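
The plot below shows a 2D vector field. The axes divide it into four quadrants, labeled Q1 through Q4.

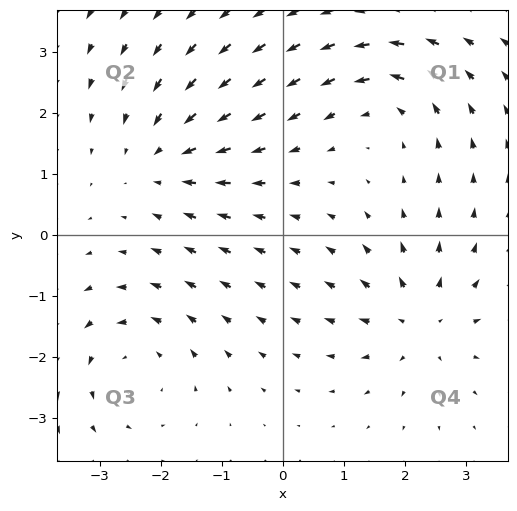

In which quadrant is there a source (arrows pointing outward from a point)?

The source sits at approximately (2.2, -1.4), which lies in quadrant Q4. The divergence there is about +4, positive as expected for a source.

Q4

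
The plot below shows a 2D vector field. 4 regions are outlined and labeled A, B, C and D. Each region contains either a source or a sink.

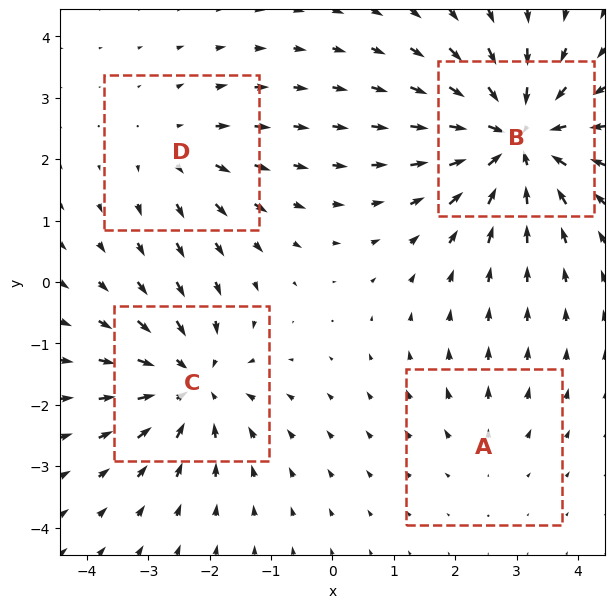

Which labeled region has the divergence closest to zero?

Divergence at each region's feature centre — A: about +2, B: about -7, C: about -5, D: about +3. Region A is closest to zero.

A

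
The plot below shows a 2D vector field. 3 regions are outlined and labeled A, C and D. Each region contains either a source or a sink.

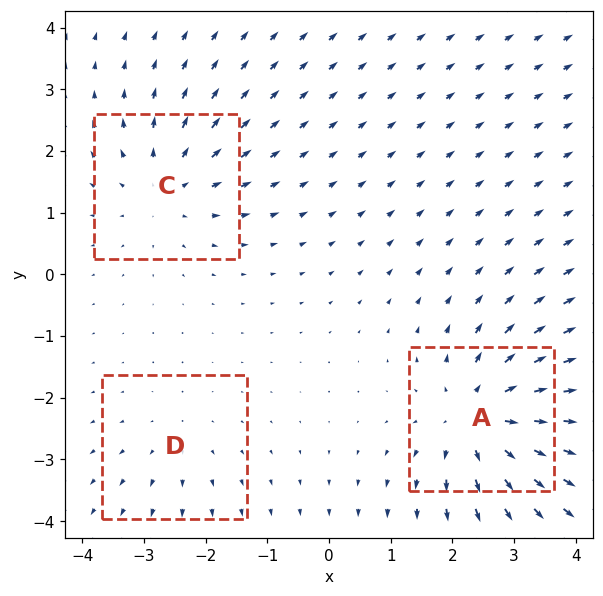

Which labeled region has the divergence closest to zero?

Divergence at each region's feature centre — A: about +5, C: about +3, D: about +2. Region D is closest to zero.

D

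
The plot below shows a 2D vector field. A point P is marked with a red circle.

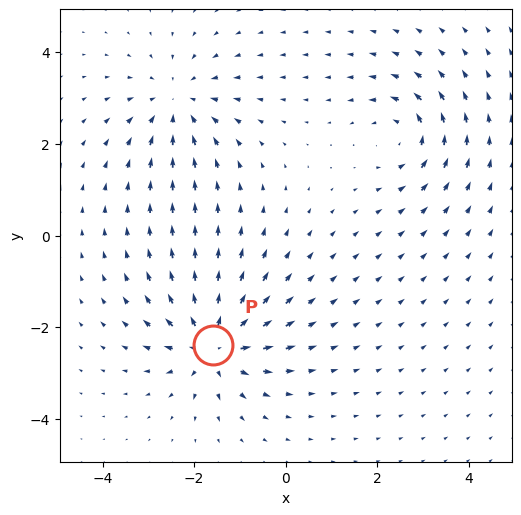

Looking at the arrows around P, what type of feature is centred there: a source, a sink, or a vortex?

source

At P (-1.6, -2.4) the arrows spread outward. Divergence about +7, curl ≈0 — positive divergence with near-zero curl is a source.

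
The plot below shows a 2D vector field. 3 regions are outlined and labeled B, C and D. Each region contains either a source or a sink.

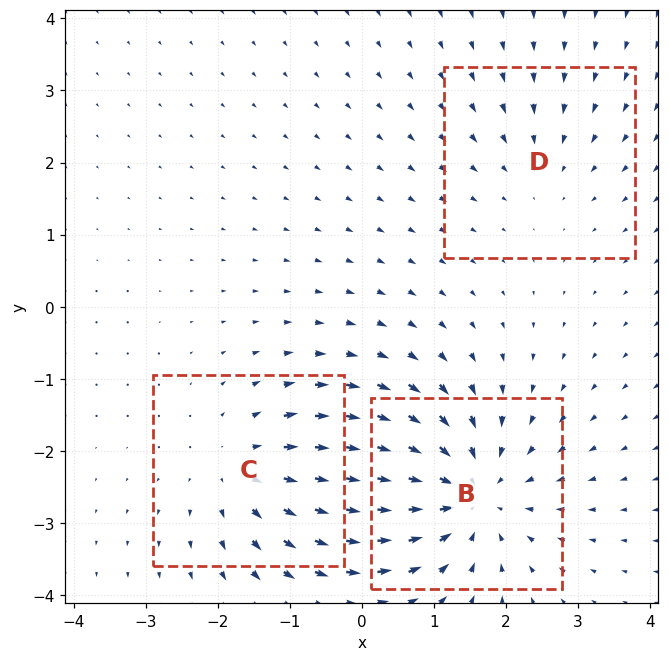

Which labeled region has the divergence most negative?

Divergence at each region's feature centre — B: about -4, C: about +3, D: about -2. Region B is most negative.

B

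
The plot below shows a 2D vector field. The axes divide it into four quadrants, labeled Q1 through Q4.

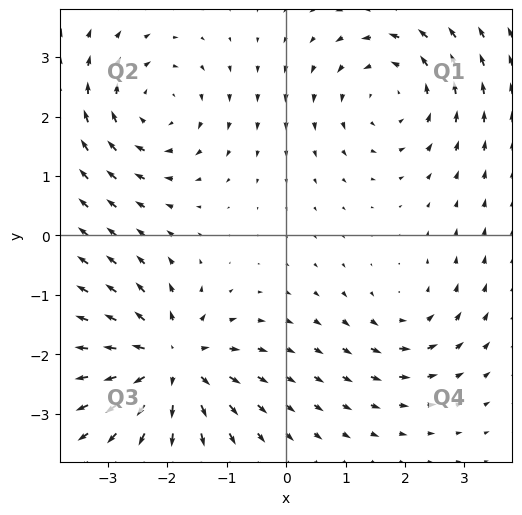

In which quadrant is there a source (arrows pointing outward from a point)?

Q3

The source sits at approximately (-1.9, -2.1), which lies in quadrant Q3. The divergence there is about +6, positive as expected for a source.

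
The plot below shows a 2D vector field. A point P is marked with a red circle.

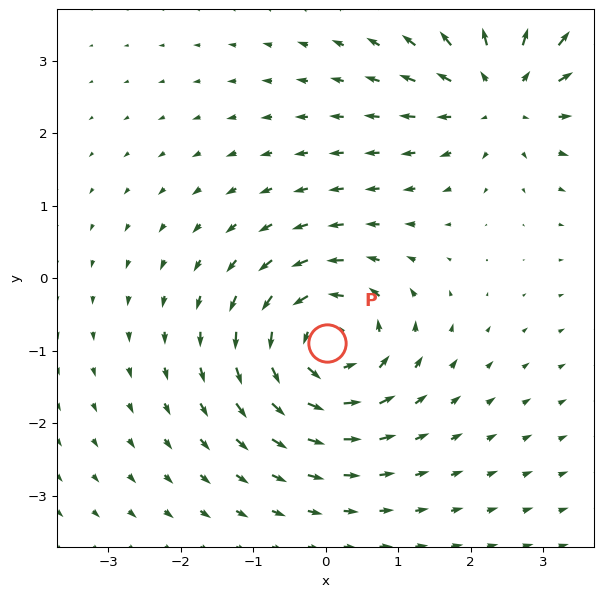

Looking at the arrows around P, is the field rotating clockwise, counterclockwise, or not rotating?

Near P at (0.0, -0.9) the arrows circulate counterclockwise. The curl (z-component) there is about +6; positive curl means counterclockwise rotation.

counterclockwise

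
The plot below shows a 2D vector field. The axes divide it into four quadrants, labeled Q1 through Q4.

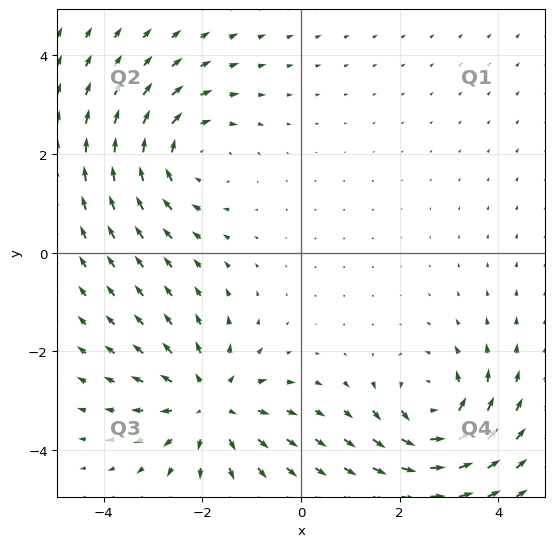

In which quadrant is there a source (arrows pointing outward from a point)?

Q3

The source sits at approximately (-1.8, -3.1), which lies in quadrant Q3. The divergence there is about +4, positive as expected for a source.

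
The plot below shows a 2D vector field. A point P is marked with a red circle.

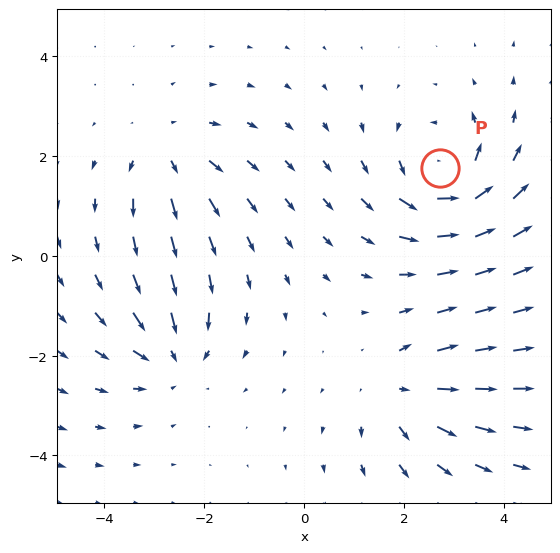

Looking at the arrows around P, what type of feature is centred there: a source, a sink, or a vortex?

vortex

At P (2.7, 1.8) the arrows circulate counterclockwise. Divergence ≈0, curl about +5 — near-zero divergence with nonzero curl is a vortex.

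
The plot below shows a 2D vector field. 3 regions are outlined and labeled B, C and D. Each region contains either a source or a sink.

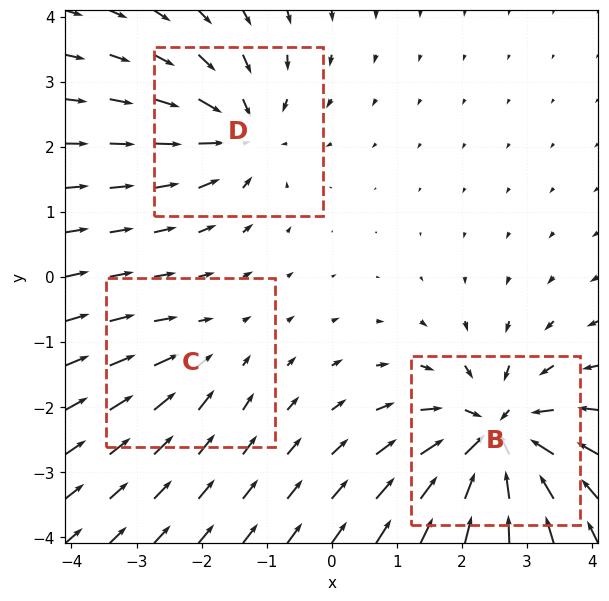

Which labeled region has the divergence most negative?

B

Divergence at each region's feature centre — B: about -6, C: about -2, D: about -4. Region B is most negative.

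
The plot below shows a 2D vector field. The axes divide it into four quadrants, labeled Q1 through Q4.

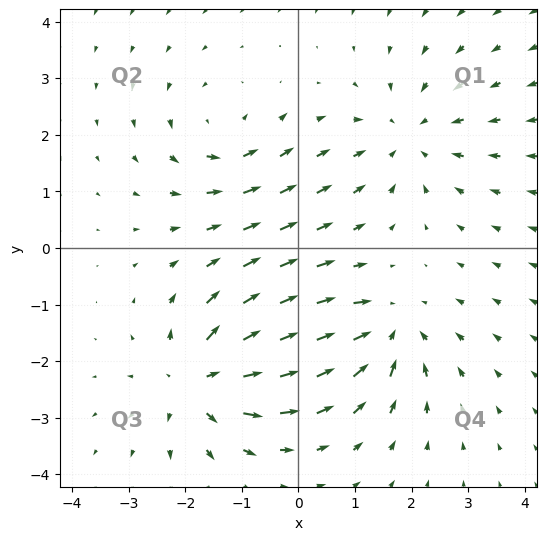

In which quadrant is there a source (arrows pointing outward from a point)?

Q3

The source sits at approximately (-1.8, -2.4), which lies in quadrant Q3. The divergence there is about +6, positive as expected for a source.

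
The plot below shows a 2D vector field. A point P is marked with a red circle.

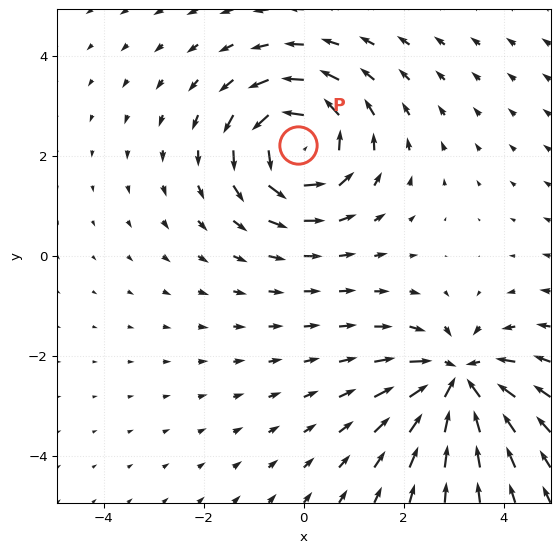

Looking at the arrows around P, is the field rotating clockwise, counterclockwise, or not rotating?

counterclockwise

Near P at (-0.1, 2.2) the arrows circulate counterclockwise. The curl (z-component) there is about +5; positive curl means counterclockwise rotation.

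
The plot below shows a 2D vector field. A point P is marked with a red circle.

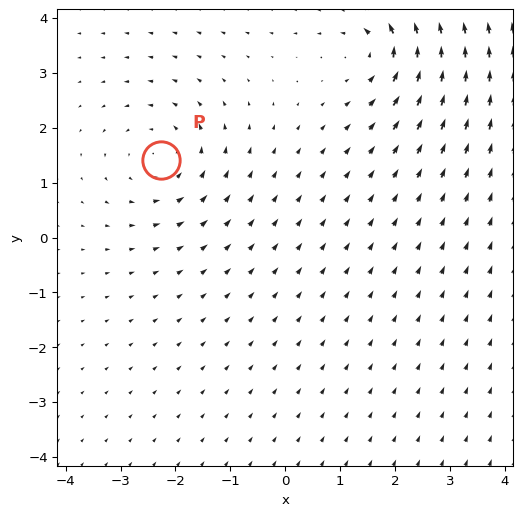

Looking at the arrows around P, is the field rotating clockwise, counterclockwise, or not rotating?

Near P at (-2.3, 1.4) the arrows circulate counterclockwise. The curl (z-component) there is about +3; positive curl means counterclockwise rotation.

counterclockwise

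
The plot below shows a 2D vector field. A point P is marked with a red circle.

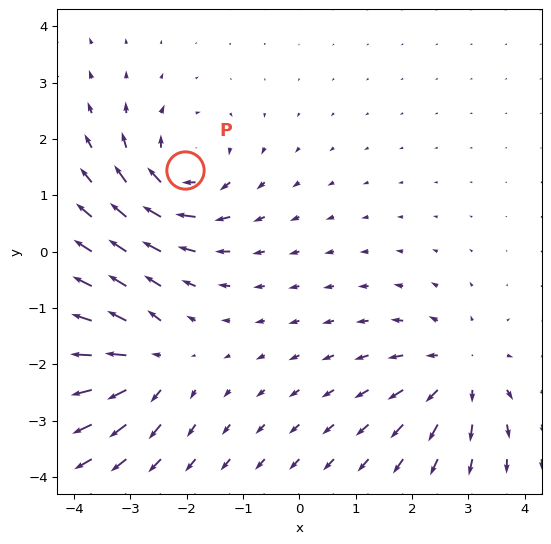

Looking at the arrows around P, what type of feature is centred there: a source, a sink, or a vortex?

vortex

At P (-2.0, 1.4) the arrows circulate clockwise. Divergence ≈0, curl about -5 — near-zero divergence with nonzero curl is a vortex.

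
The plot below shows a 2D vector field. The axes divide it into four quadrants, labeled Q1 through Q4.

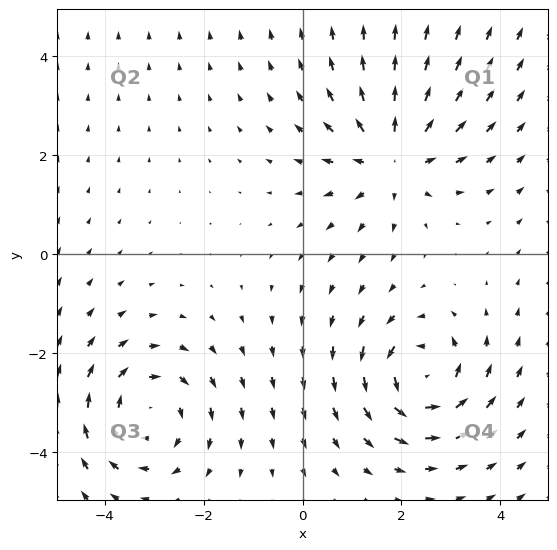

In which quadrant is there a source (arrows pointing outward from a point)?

Q1

The source sits at approximately (1.8, 1.9), which lies in quadrant Q1. The divergence there is about +3, positive as expected for a source.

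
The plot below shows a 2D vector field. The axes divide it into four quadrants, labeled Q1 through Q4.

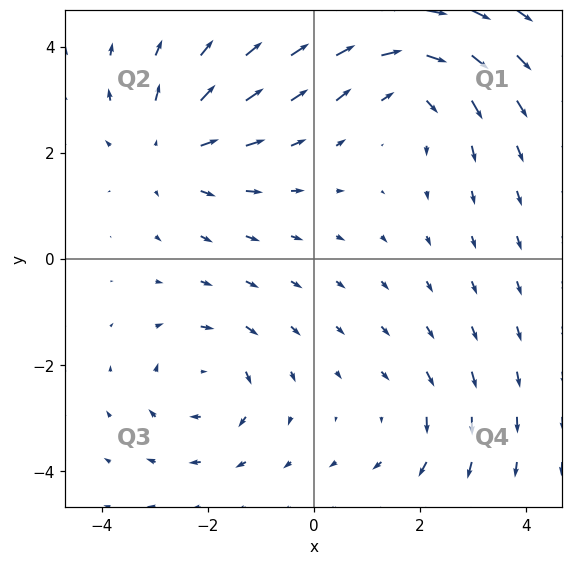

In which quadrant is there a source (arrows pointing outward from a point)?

The source sits at approximately (-2.7, 2.1), which lies in quadrant Q2. The divergence there is about +4, positive as expected for a source.

Q2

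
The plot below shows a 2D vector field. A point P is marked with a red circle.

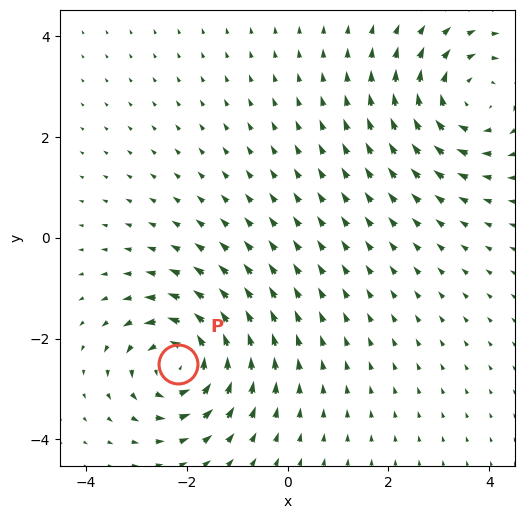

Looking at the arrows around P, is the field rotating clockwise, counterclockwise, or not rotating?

counterclockwise

Near P at (-2.2, -2.5) the arrows circulate counterclockwise. The curl (z-component) there is about +6; positive curl means counterclockwise rotation.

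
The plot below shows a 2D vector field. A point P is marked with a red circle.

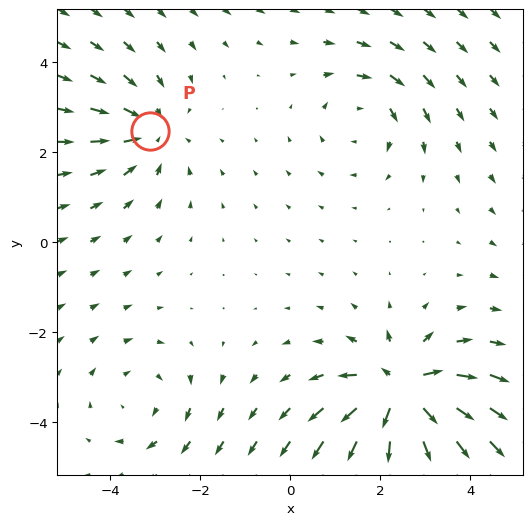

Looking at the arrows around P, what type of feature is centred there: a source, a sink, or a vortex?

At P (-3.1, 2.5) the arrows converge inward. Divergence about -3, curl ≈0 — negative divergence with near-zero curl is a sink.

sink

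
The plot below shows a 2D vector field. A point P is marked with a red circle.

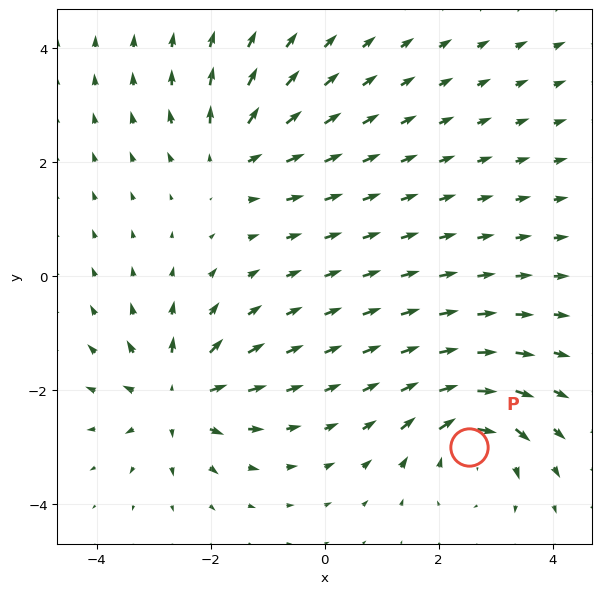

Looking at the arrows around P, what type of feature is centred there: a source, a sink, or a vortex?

vortex

At P (2.5, -3.0) the arrows circulate clockwise. Divergence ≈0, curl about -5 — near-zero divergence with nonzero curl is a vortex.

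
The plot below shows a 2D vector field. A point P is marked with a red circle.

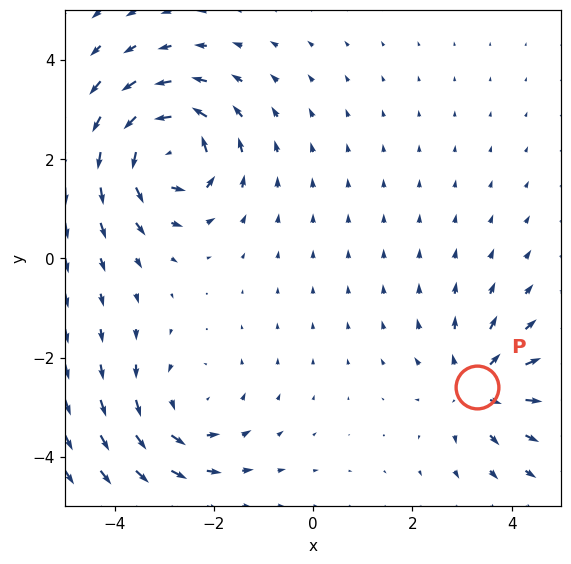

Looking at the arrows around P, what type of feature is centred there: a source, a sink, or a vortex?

source

At P (3.3, -2.6) the arrows spread outward. Divergence about +3, curl ≈0 — positive divergence with near-zero curl is a source.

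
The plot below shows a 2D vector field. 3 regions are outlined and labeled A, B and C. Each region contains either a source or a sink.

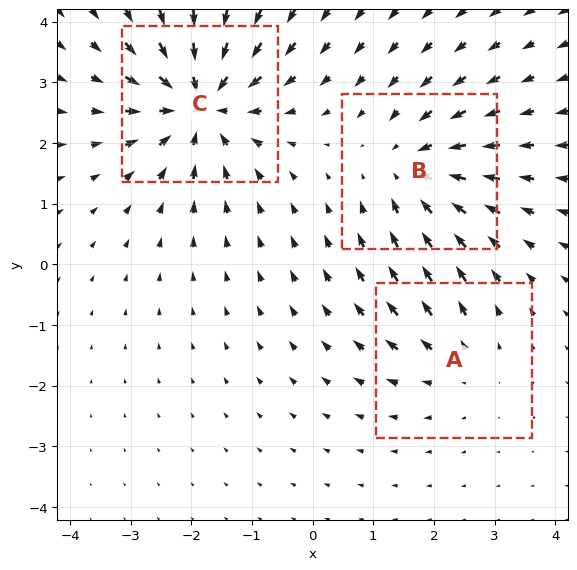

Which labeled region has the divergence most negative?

Divergence at each region's feature centre — A: about +2, B: about -3, C: about -5. Region C is most negative.

C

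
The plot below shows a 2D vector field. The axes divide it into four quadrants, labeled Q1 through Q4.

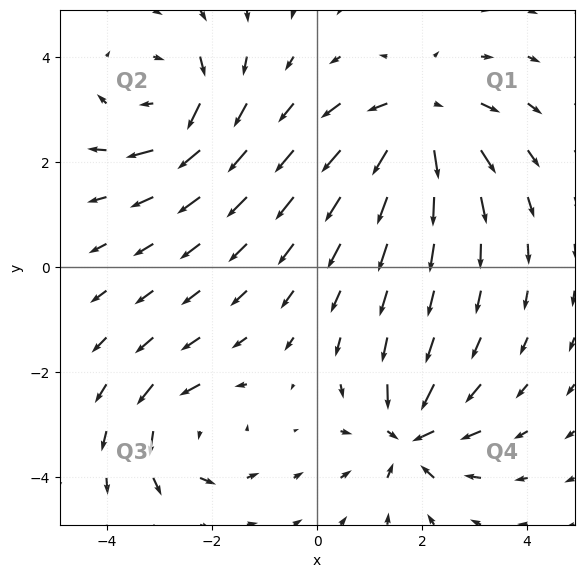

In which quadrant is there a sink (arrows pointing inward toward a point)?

Q4

The sink sits at approximately (1.8, -3.2), which lies in quadrant Q4. The divergence there is about -6, negative as expected for a sink.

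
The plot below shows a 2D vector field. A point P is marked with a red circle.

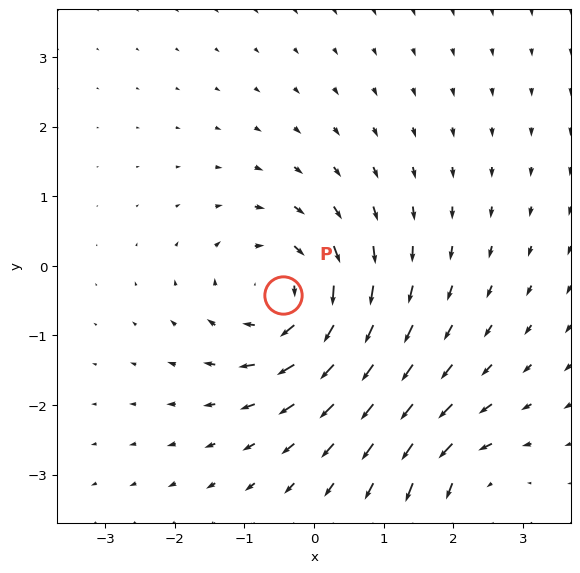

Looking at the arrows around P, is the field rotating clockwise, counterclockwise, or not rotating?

clockwise

Near P at (-0.4, -0.4) the arrows circulate clockwise. The curl (z-component) there is about -5; negative curl means clockwise rotation.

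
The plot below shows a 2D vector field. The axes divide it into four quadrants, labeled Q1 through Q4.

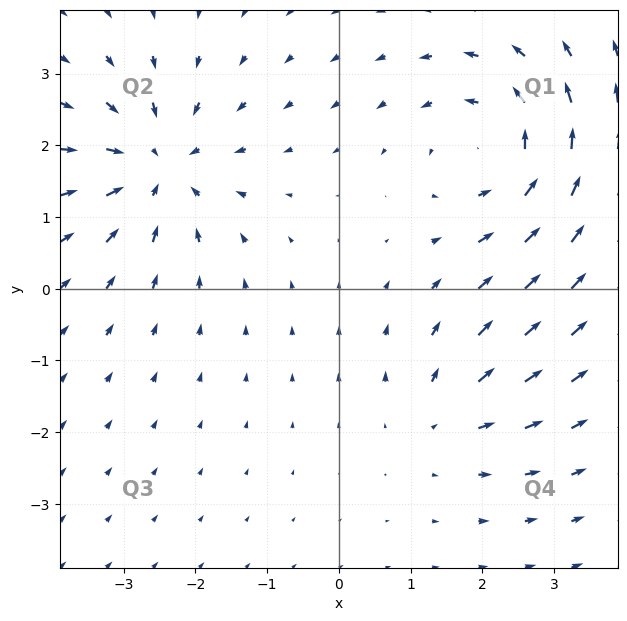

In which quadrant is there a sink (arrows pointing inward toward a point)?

The sink sits at approximately (-2.5, 1.7), which lies in quadrant Q2. The divergence there is about -5, negative as expected for a sink.

Q2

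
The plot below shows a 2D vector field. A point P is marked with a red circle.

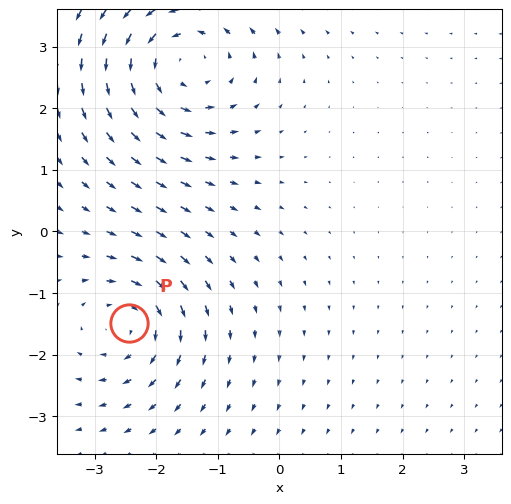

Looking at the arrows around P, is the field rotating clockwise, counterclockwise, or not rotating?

clockwise

Near P at (-2.5, -1.5) the arrows circulate clockwise. The curl (z-component) there is about -4; negative curl means clockwise rotation.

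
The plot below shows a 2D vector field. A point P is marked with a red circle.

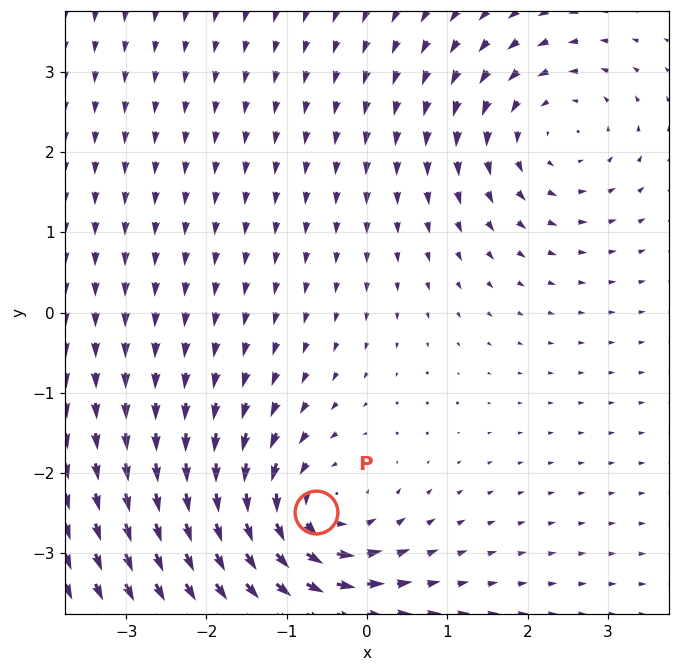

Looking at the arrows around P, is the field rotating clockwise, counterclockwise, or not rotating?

Near P at (-0.6, -2.5) the arrows circulate counterclockwise. The curl (z-component) there is about +5; positive curl means counterclockwise rotation.

counterclockwise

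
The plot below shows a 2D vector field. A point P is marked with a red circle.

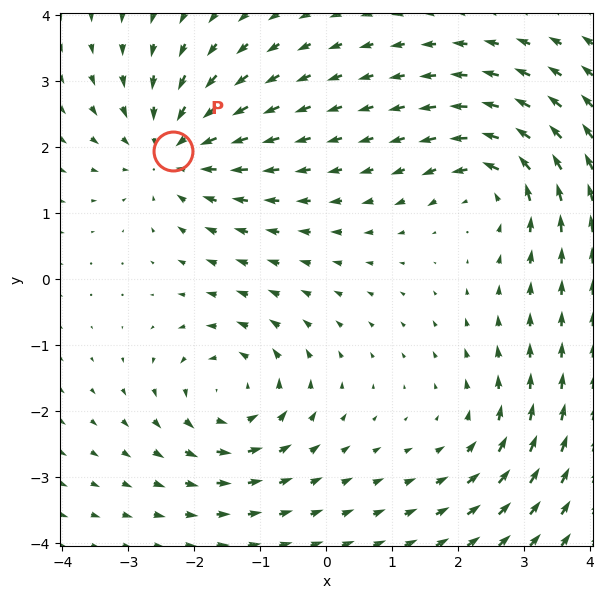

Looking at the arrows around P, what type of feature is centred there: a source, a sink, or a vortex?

sink

At P (-2.3, 1.9) the arrows converge inward. Divergence about -5, curl ≈0 — negative divergence with near-zero curl is a sink.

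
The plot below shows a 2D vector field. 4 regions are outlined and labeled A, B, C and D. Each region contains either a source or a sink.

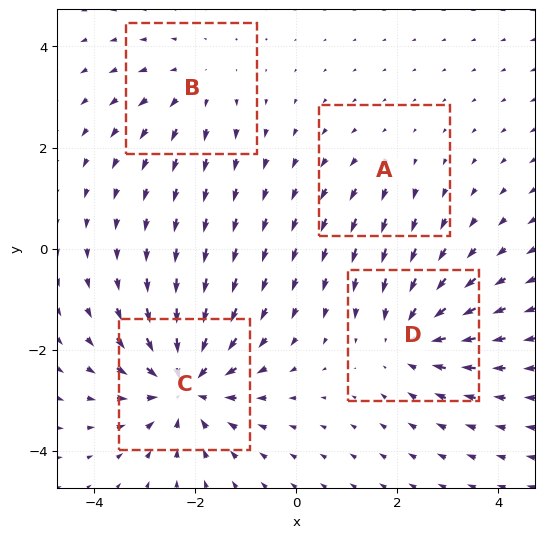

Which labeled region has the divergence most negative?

Divergence at each region's feature centre — A: about +2, B: about +3, C: about -6, D: about -4. Region C is most negative.

C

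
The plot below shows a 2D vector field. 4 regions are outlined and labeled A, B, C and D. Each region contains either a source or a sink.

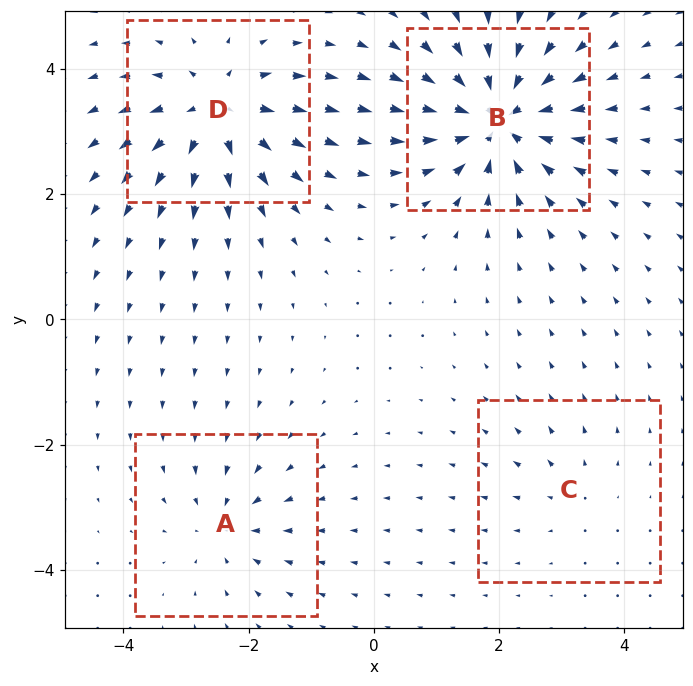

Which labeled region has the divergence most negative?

Divergence at each region's feature centre — A: about -4, B: about -9, C: about +2, D: about +7. Region B is most negative.

B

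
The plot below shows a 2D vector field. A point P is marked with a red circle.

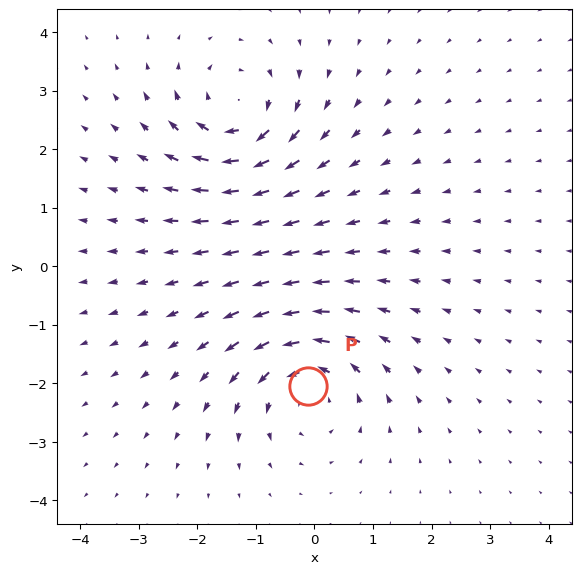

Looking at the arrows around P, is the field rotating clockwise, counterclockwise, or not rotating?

counterclockwise

Near P at (-0.1, -2.1) the arrows circulate counterclockwise. The curl (z-component) there is about +3; positive curl means counterclockwise rotation.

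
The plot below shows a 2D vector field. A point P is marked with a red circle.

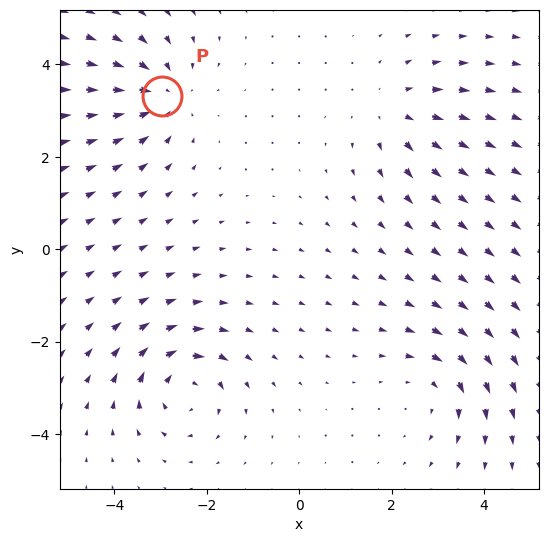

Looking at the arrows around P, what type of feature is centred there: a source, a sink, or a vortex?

At P (-3.0, 3.3) the arrows converge inward. Divergence about -4, curl ≈0 — negative divergence with near-zero curl is a sink.

sink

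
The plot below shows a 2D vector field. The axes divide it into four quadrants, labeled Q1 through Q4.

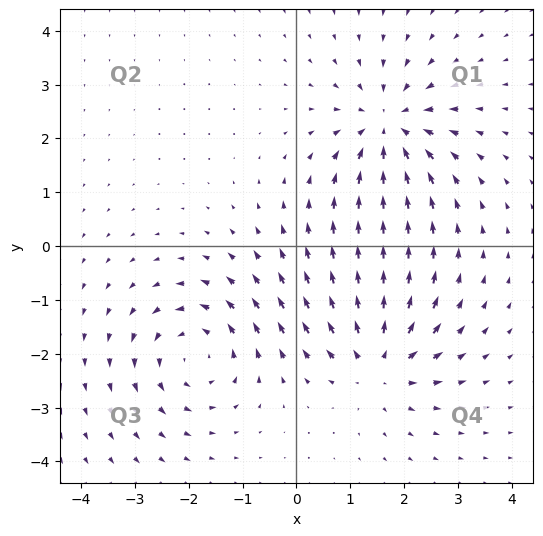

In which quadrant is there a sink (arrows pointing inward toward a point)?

The sink sits at approximately (1.7, 2.2), which lies in quadrant Q1. The divergence there is about -3, negative as expected for a sink.

Q1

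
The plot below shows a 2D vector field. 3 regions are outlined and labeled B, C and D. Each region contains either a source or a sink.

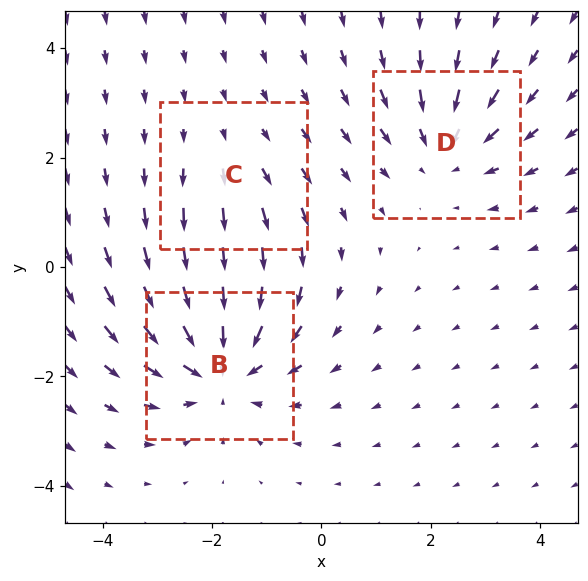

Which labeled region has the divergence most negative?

B

Divergence at each region's feature centre — B: about -4, C: about +2, D: about -3. Region B is most negative.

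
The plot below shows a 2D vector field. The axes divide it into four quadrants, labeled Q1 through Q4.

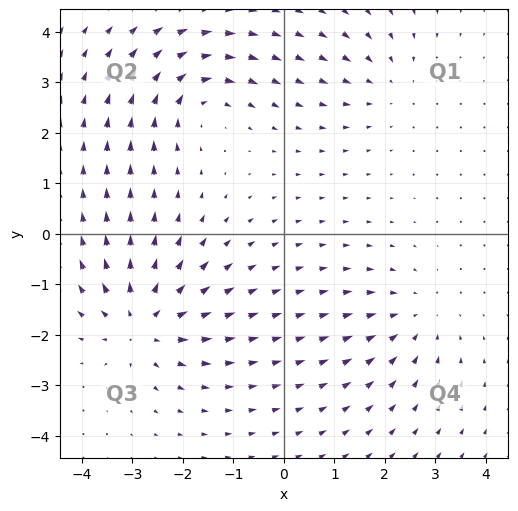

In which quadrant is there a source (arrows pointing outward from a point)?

The source sits at approximately (-2.8, -1.8), which lies in quadrant Q3. The divergence there is about +5, positive as expected for a source.

Q3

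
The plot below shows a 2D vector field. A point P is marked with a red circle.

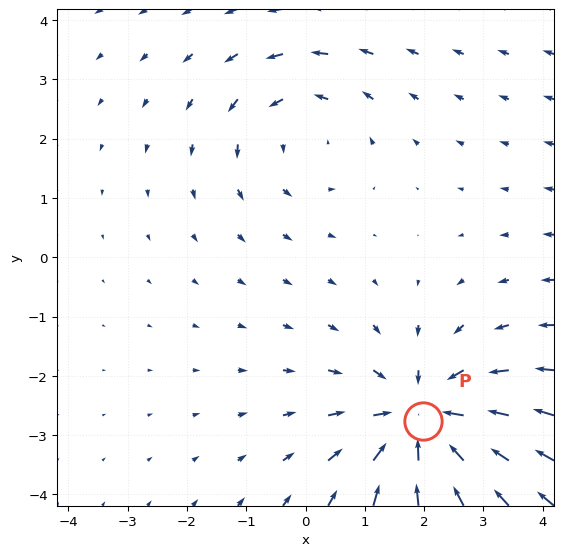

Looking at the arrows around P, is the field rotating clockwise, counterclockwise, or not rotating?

not rotating

Near P at (2.0, -2.8) the arrows show no circulation. The curl there is ≈0.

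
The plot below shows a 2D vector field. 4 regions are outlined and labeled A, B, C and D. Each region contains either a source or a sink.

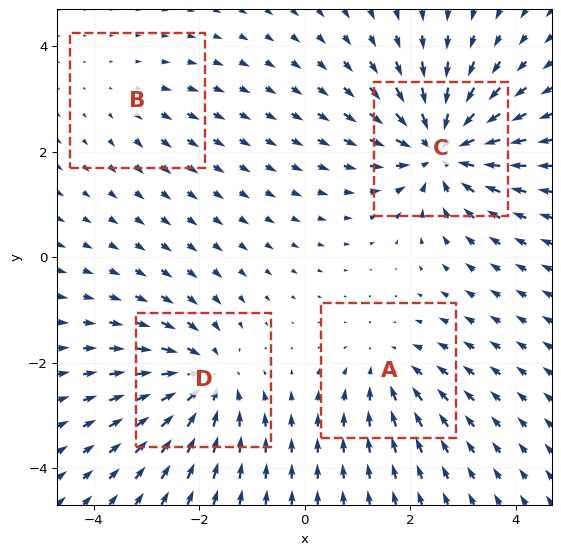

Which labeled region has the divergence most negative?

Divergence at each region's feature centre — A: about -4, B: about +2, C: about -7, D: about -6. Region C is most negative.

C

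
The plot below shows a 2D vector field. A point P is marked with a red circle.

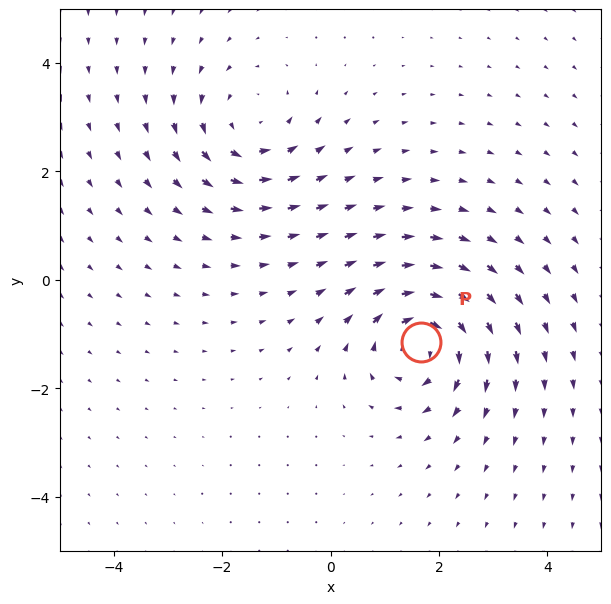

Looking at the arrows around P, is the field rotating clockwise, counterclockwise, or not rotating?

clockwise

Near P at (1.7, -1.2) the arrows circulate clockwise. The curl (z-component) there is about -6; negative curl means clockwise rotation.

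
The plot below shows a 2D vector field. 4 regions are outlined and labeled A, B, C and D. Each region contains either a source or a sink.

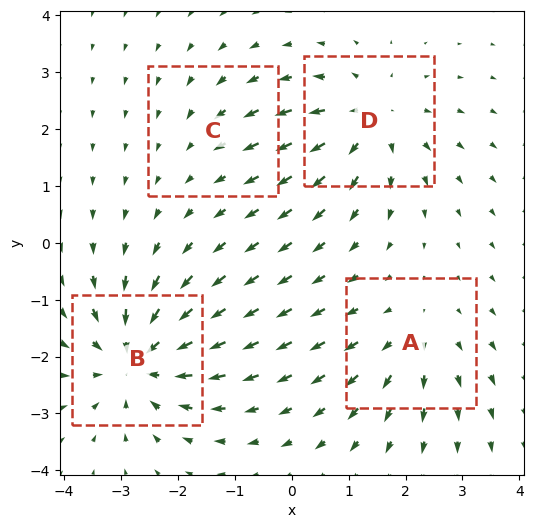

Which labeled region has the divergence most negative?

B

Divergence at each region's feature centre — A: about +3, B: about -6, C: about -2, D: about +5. Region B is most negative.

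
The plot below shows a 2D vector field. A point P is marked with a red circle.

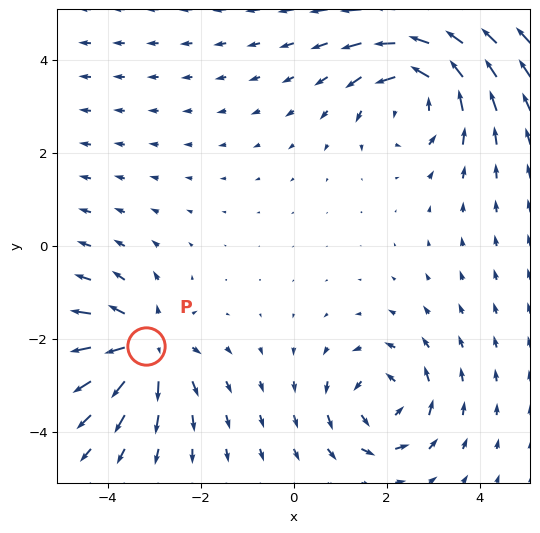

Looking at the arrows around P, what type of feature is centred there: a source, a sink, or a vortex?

At P (-3.2, -2.1) the arrows spread outward. Divergence about +5, curl ≈0 — positive divergence with near-zero curl is a source.

source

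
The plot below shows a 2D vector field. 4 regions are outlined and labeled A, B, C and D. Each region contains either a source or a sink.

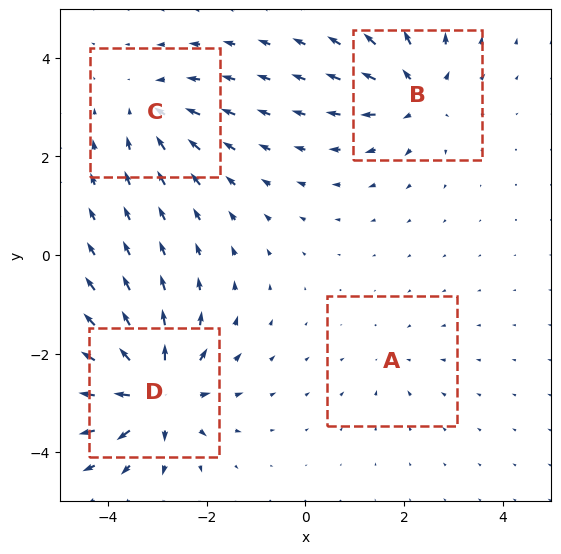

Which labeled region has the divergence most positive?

D

Divergence at each region's feature centre — A: about -2, B: about +6, C: about -4, D: about +8. Region D is most positive.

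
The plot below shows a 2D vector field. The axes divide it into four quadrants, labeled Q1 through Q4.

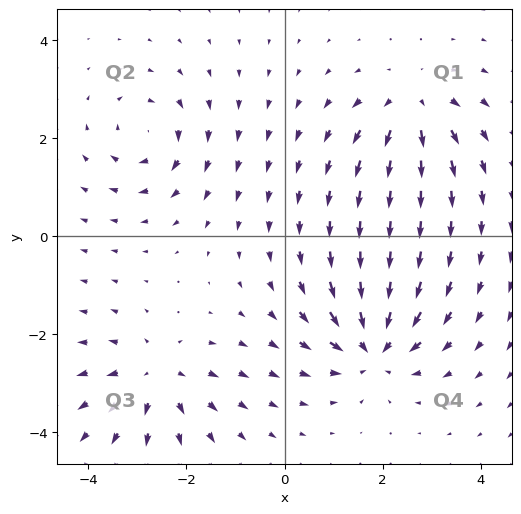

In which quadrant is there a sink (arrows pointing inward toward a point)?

Q4

The sink sits at approximately (1.8, -2.2), which lies in quadrant Q4. The divergence there is about -6, negative as expected for a sink.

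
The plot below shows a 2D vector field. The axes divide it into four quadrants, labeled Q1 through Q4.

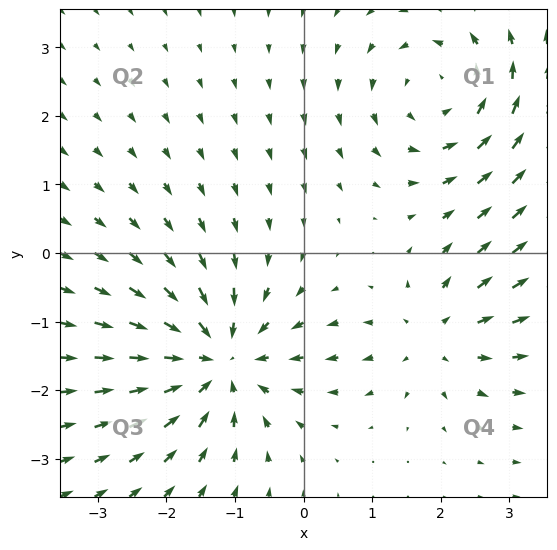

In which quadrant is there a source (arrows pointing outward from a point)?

The source sits at approximately (1.9, -1.2), which lies in quadrant Q4. The divergence there is about +3, positive as expected for a source.

Q4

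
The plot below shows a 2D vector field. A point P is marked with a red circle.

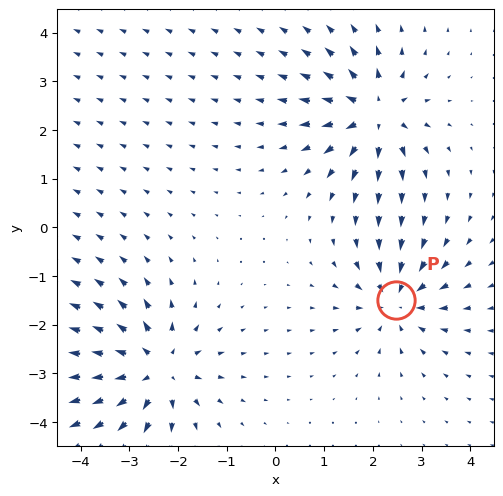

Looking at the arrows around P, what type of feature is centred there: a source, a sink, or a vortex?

At P (2.5, -1.5) the arrows converge inward. Divergence about -5, curl ≈0 — negative divergence with near-zero curl is a sink.

sink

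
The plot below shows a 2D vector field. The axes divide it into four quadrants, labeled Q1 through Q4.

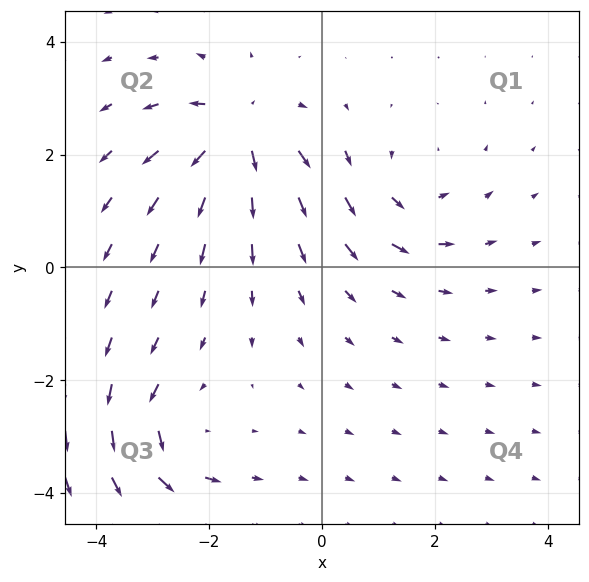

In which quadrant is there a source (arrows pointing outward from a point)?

The source sits at approximately (-1.5, 2.4), which lies in quadrant Q2. The divergence there is about +5, positive as expected for a source.

Q2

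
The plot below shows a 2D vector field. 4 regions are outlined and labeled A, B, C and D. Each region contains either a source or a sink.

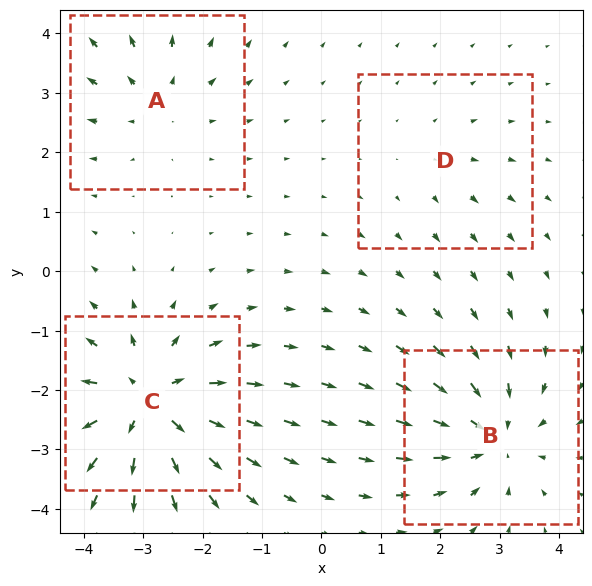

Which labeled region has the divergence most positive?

Divergence at each region's feature centre — A: about +3, B: about -5, C: about +7, D: about +2. Region C is most positive.

C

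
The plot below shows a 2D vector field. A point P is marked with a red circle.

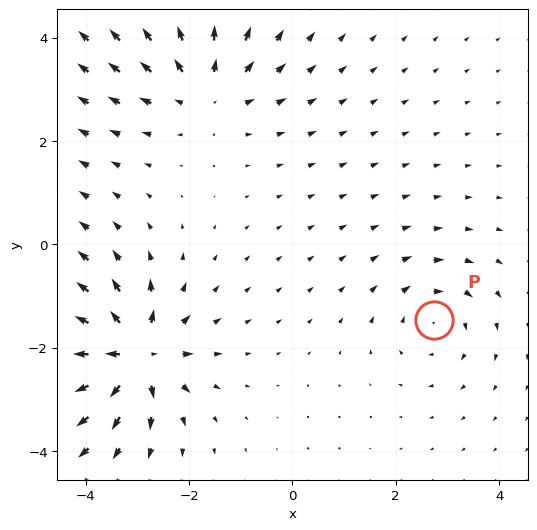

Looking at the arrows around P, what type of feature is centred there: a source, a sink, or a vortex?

At P (2.7, -1.5) the arrows circulate clockwise. Divergence ≈0, curl about -3 — near-zero divergence with nonzero curl is a vortex.

vortex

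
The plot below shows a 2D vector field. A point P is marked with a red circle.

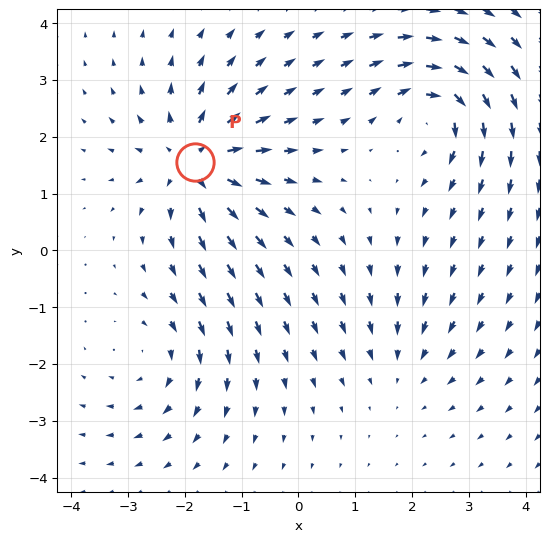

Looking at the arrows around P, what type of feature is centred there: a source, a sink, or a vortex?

At P (-1.8, 1.6) the arrows spread outward. Divergence about +6, curl ≈0 — positive divergence with near-zero curl is a source.

source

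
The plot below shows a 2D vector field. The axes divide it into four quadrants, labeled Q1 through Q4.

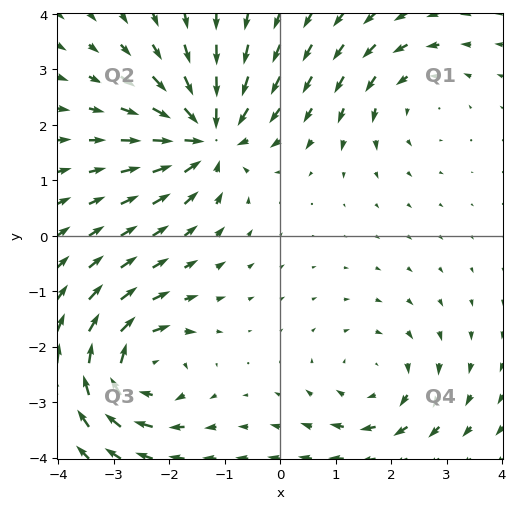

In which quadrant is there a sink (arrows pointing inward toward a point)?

The sink sits at approximately (-1.3, 1.8), which lies in quadrant Q2. The divergence there is about -6, negative as expected for a sink.

Q2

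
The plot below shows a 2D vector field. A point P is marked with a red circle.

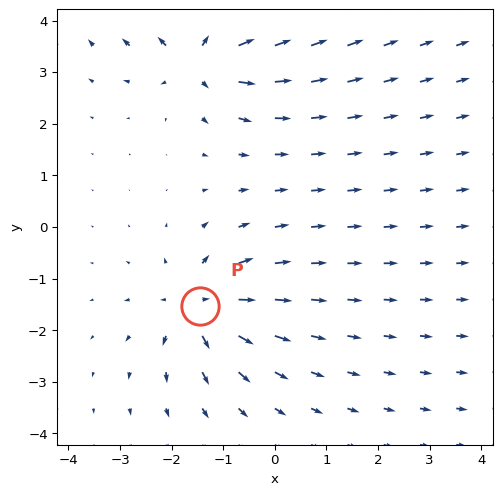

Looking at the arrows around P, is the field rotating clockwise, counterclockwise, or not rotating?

not rotating

Near P at (-1.5, -1.5) the arrows show no circulation. The curl there is ≈0.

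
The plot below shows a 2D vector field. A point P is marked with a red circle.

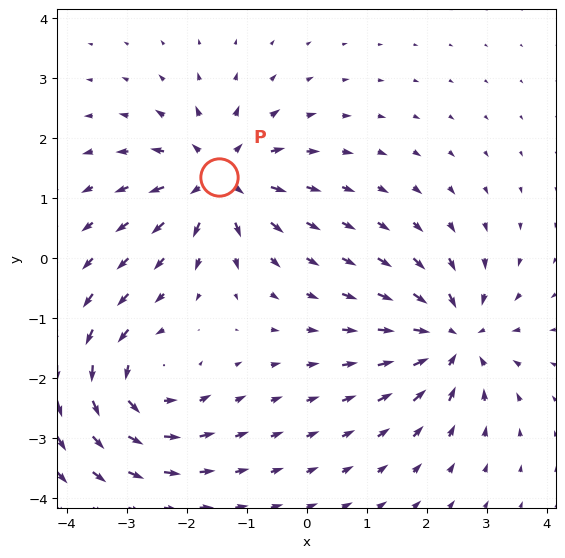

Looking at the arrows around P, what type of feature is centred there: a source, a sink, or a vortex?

At P (-1.5, 1.3) the arrows spread outward. Divergence about +6, curl ≈0 — positive divergence with near-zero curl is a source.

source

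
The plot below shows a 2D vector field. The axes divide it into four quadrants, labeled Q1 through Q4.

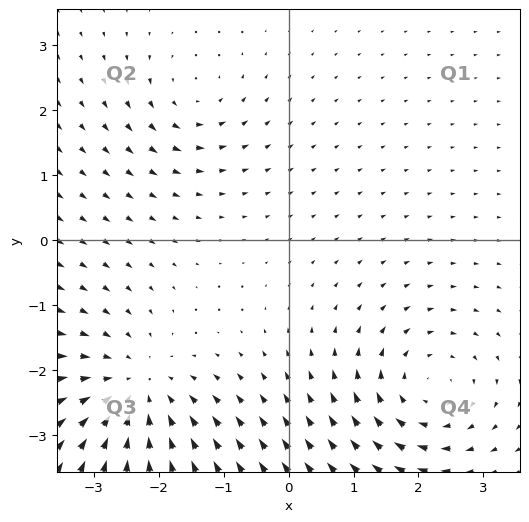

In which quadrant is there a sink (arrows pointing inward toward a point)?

Q3

The sink sits at approximately (-2.3, -2.3), which lies in quadrant Q3. The divergence there is about -4, negative as expected for a sink.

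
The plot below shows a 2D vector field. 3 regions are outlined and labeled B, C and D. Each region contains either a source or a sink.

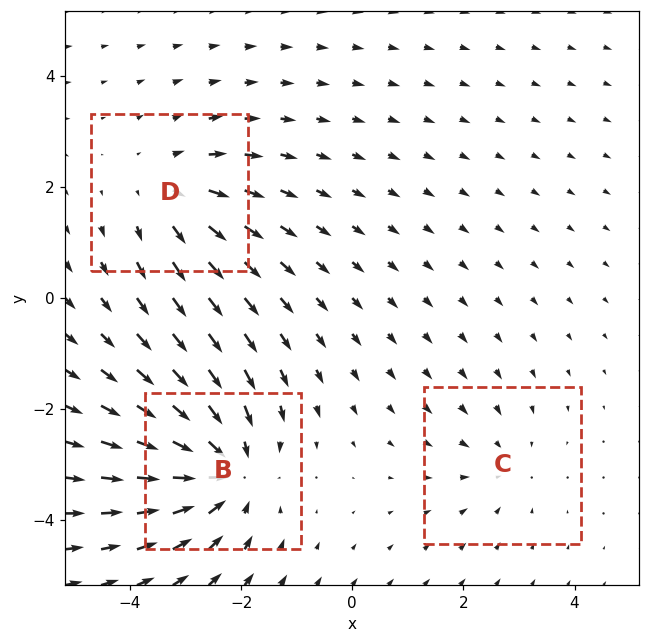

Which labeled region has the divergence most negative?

B

Divergence at each region's feature centre — B: about -4, C: about -2, D: about +3. Region B is most negative.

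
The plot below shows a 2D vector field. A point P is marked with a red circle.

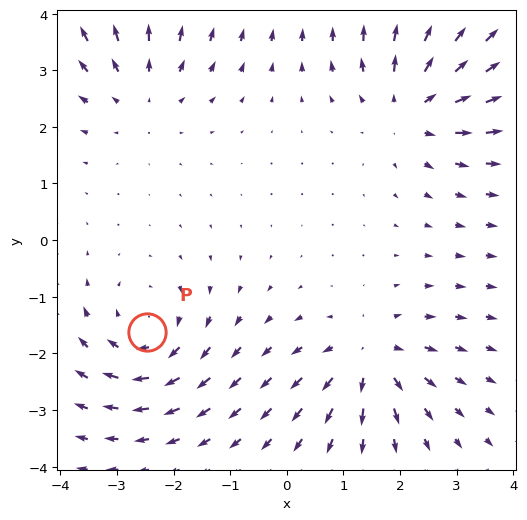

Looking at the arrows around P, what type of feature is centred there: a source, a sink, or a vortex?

vortex

At P (-2.5, -1.6) the arrows circulate clockwise. Divergence ≈0, curl about -4 — near-zero divergence with nonzero curl is a vortex.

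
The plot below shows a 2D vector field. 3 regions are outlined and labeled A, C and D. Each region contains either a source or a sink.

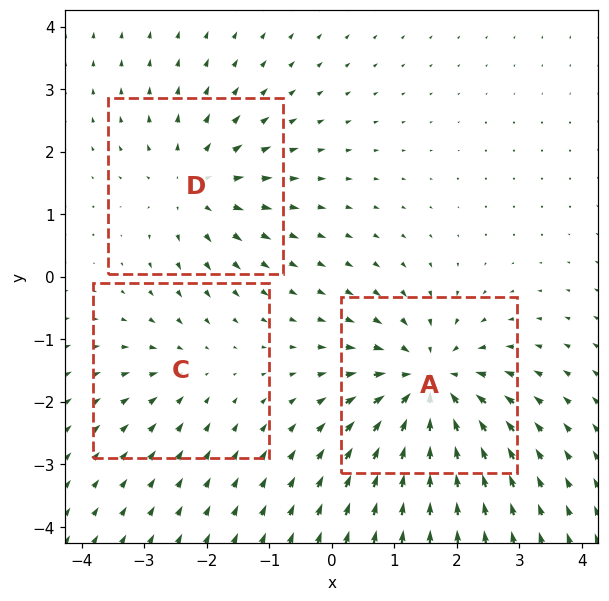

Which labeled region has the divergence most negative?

A

Divergence at each region's feature centre — A: about -5, C: about -2, D: about +3. Region A is most negative.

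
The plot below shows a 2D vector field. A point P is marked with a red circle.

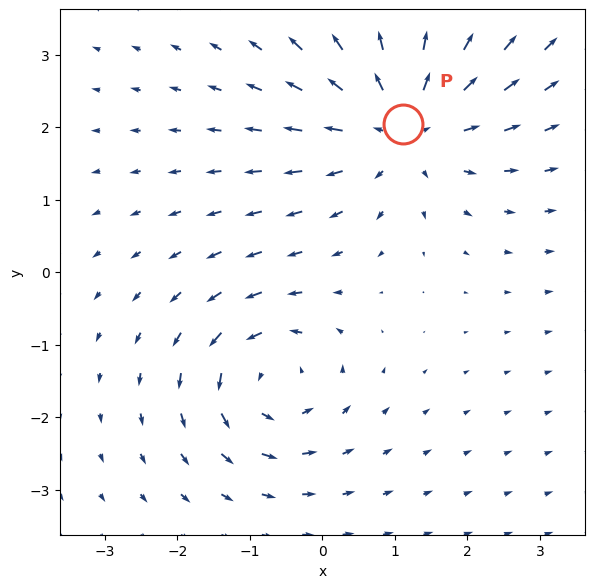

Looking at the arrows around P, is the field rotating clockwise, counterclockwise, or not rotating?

Near P at (1.1, 2.0) the arrows show no circulation. The curl there is ≈0.

not rotating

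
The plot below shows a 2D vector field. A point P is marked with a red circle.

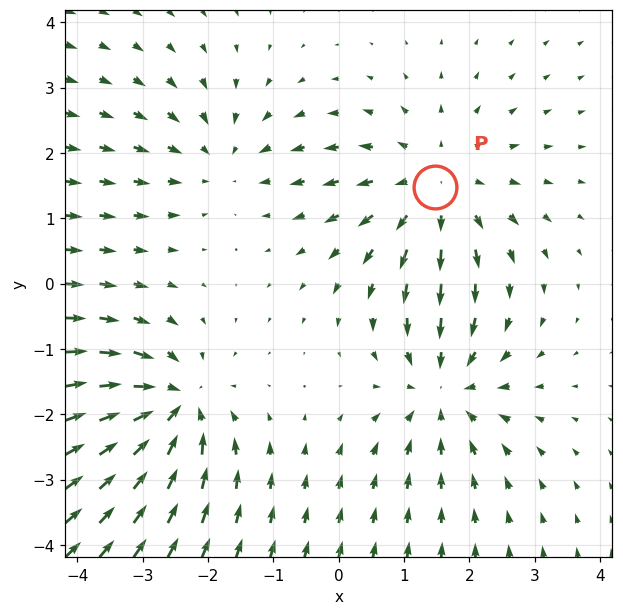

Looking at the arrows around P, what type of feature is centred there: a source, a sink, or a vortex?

At P (1.5, 1.5) the arrows spread outward. Divergence about +4, curl ≈0 — positive divergence with near-zero curl is a source.

source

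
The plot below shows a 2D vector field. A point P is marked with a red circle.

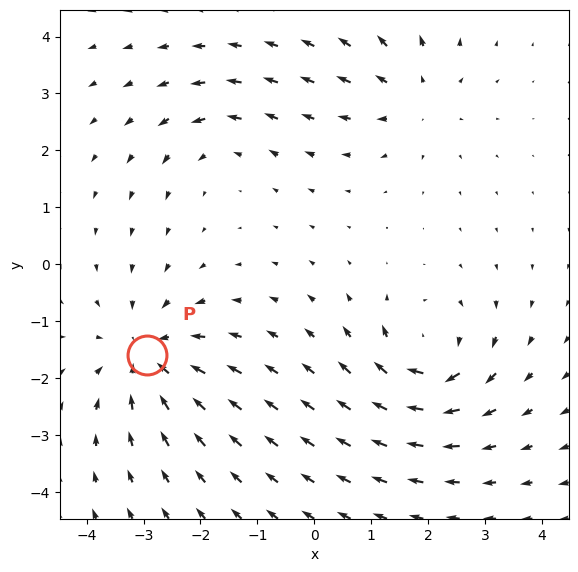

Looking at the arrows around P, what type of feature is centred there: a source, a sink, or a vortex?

sink

At P (-2.9, -1.6) the arrows converge inward. Divergence about -4, curl ≈0 — negative divergence with near-zero curl is a sink.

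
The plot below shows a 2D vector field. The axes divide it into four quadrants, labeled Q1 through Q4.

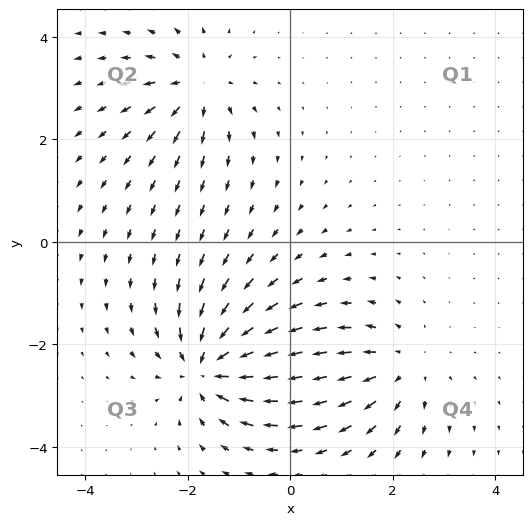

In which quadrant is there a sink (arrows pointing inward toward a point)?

Q3

The sink sits at approximately (-1.6, -2.4), which lies in quadrant Q3. The divergence there is about -6, negative as expected for a sink.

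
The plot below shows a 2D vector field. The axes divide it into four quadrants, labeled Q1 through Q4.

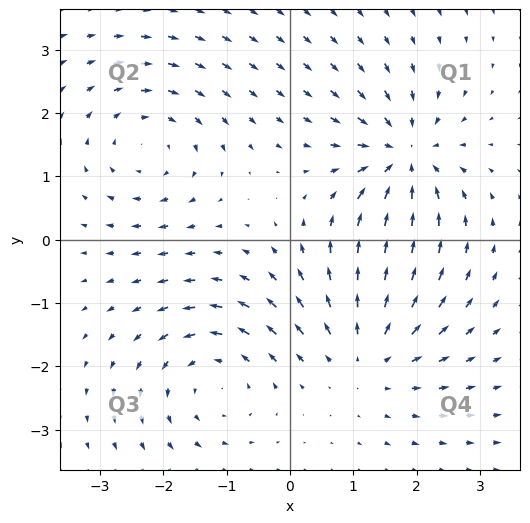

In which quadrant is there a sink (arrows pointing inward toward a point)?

Q1

The sink sits at approximately (1.8, 1.3), which lies in quadrant Q1. The divergence there is about -5, negative as expected for a sink.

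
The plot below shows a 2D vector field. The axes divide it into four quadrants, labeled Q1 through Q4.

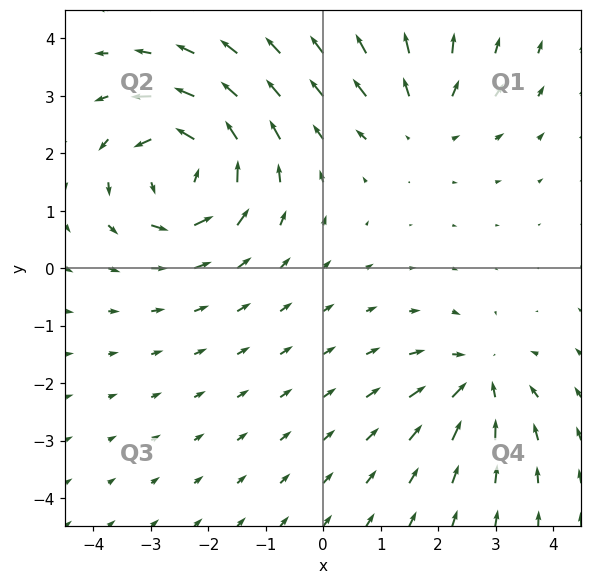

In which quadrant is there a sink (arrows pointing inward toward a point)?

The sink sits at approximately (2.7, -1.9), which lies in quadrant Q4. The divergence there is about -4, negative as expected for a sink.

Q4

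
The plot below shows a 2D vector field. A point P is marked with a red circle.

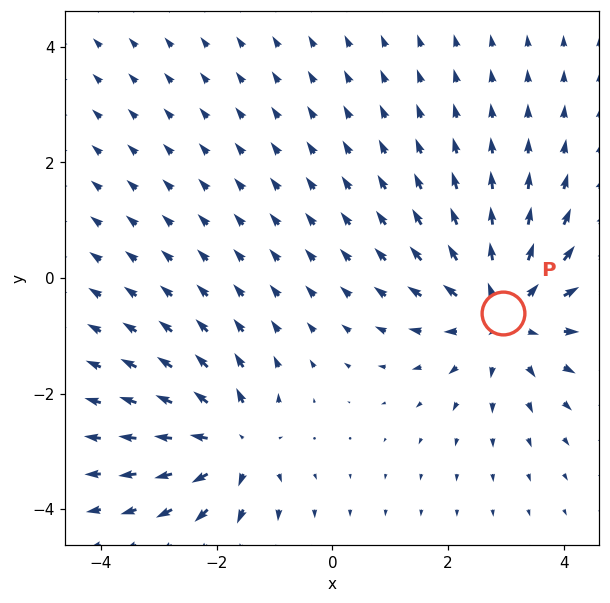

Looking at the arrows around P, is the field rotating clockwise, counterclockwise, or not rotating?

not rotating

Near P at (3.0, -0.6) the arrows show no circulation. The curl there is ≈0.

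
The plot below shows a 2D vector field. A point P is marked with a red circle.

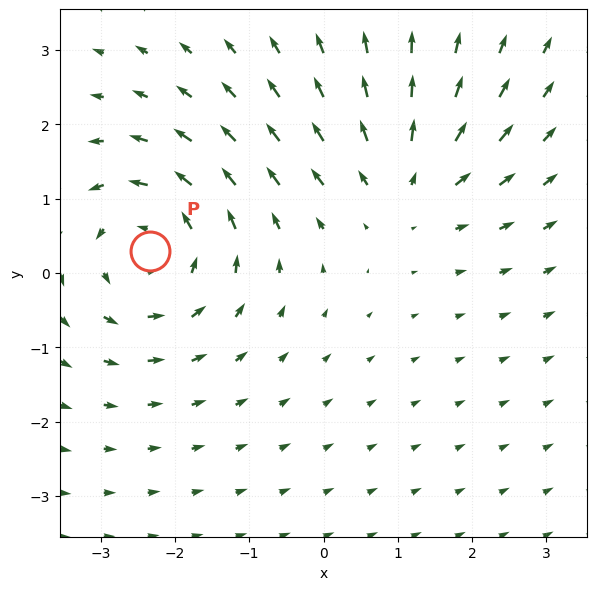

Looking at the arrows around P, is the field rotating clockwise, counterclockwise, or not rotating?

Near P at (-2.3, 0.3) the arrows circulate counterclockwise. The curl (z-component) there is about +4; positive curl means counterclockwise rotation.

counterclockwise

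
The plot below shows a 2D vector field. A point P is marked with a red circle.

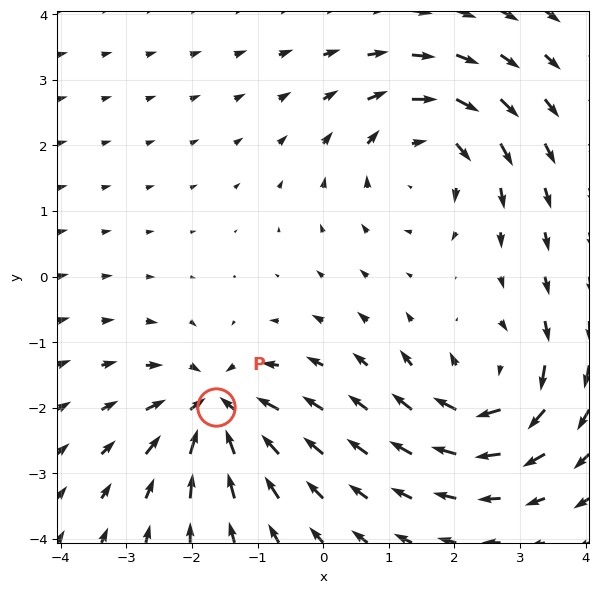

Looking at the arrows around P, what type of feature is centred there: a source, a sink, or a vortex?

sink

At P (-1.6, -2.0) the arrows converge inward. Divergence about -7, curl ≈0 — negative divergence with near-zero curl is a sink.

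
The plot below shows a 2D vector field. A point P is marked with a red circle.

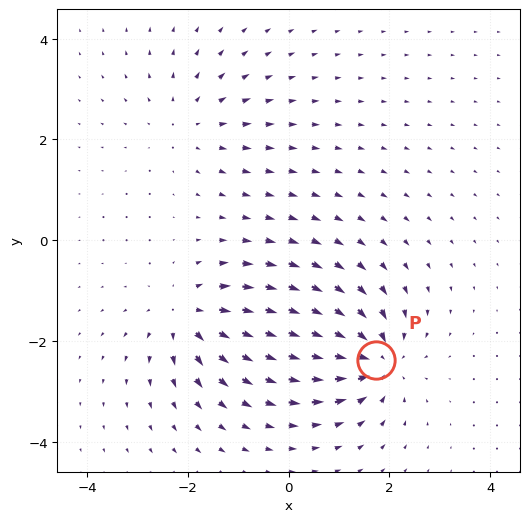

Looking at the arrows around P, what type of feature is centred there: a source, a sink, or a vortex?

sink

At P (1.7, -2.4) the arrows converge inward. Divergence about -6, curl ≈0 — negative divergence with near-zero curl is a sink.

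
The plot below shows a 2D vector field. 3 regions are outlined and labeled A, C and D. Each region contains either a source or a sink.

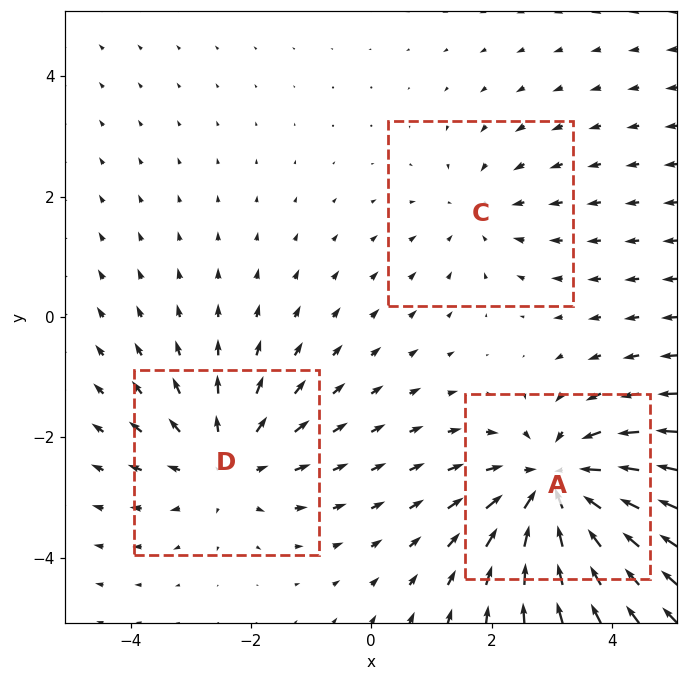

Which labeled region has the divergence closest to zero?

Divergence at each region's feature centre — A: about -4, C: about -2, D: about +3. Region C is closest to zero.

C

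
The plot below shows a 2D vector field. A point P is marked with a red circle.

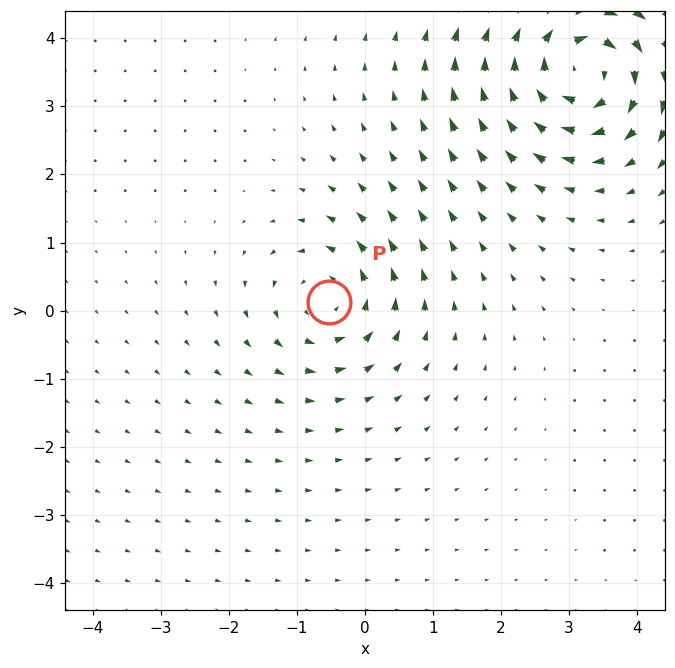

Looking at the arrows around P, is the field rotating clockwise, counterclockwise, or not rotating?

counterclockwise

Near P at (-0.5, 0.1) the arrows circulate counterclockwise. The curl (z-component) there is about +3; positive curl means counterclockwise rotation.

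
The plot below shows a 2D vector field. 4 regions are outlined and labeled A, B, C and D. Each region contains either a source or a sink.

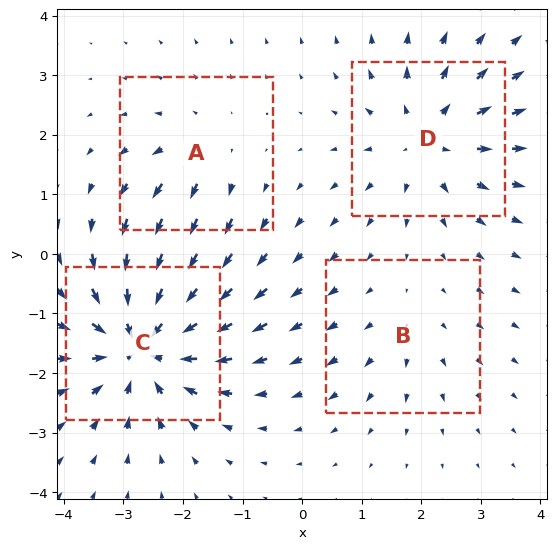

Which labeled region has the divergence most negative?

C

Divergence at each region's feature centre — A: about +3, B: about +2, C: about -7, D: about +5. Region C is most negative.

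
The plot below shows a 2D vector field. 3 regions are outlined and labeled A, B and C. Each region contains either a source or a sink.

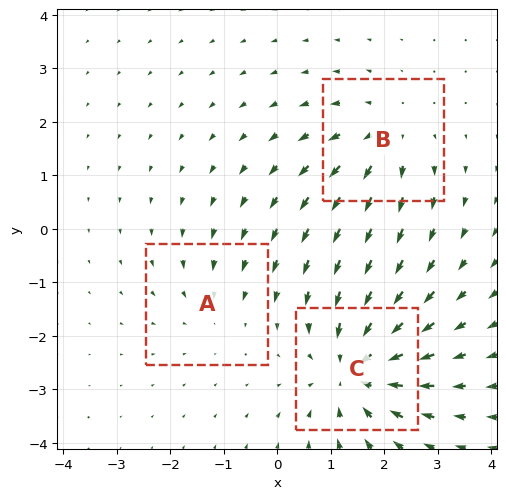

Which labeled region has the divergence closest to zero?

Divergence at each region's feature centre — A: about -2, B: about +3, C: about -5. Region A is closest to zero.

A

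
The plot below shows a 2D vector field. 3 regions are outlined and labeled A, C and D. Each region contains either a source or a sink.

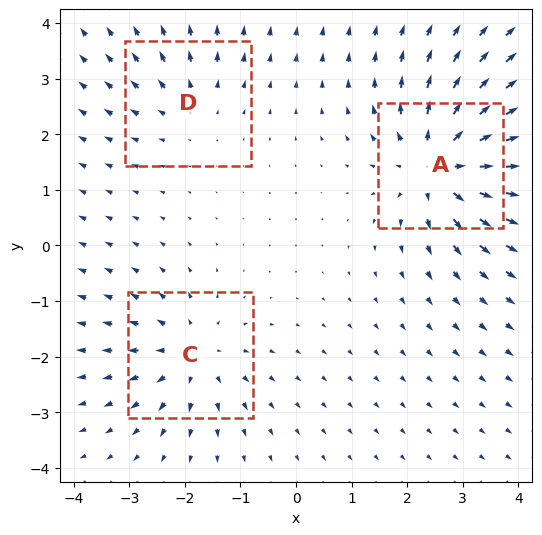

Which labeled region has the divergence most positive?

Divergence at each region's feature centre — A: about +5, C: about +3, D: about +2. Region A is most positive.

A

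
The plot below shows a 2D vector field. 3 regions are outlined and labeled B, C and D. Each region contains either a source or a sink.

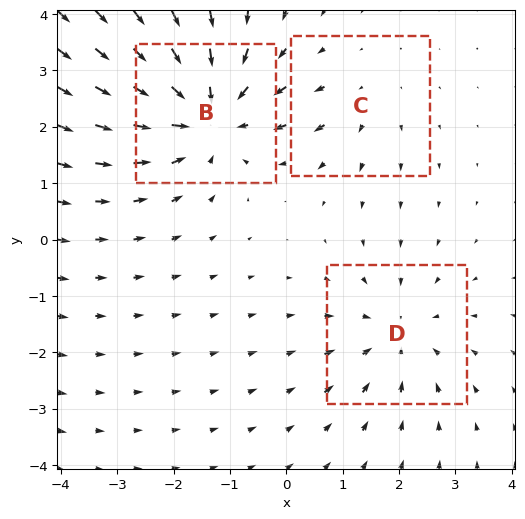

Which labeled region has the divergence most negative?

Divergence at each region's feature centre — B: about -4, C: about +2, D: about -3. Region B is most negative.

B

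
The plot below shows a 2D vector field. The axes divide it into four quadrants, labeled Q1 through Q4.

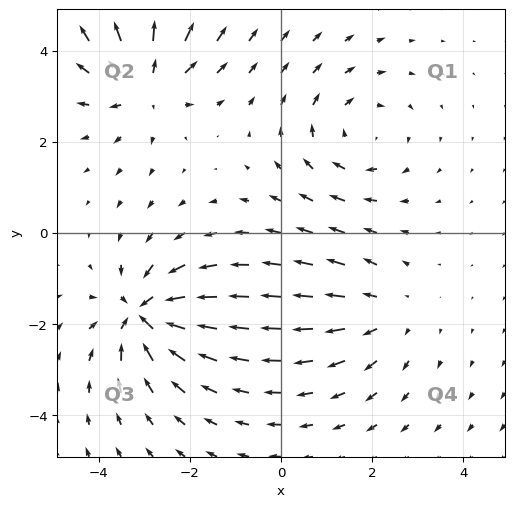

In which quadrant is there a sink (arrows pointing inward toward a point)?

The sink sits at approximately (-3.0, -1.8), which lies in quadrant Q3. The divergence there is about -7, negative as expected for a sink.

Q3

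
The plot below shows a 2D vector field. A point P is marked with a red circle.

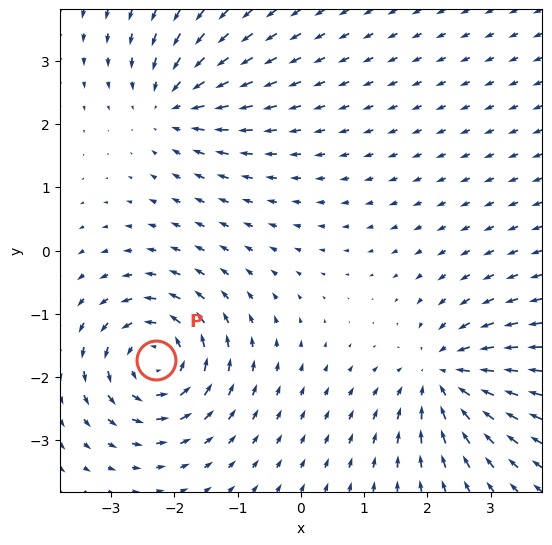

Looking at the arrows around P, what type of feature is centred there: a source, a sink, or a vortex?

vortex

At P (-2.3, -1.7) the arrows circulate counterclockwise. Divergence ≈0, curl about +7 — near-zero divergence with nonzero curl is a vortex.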